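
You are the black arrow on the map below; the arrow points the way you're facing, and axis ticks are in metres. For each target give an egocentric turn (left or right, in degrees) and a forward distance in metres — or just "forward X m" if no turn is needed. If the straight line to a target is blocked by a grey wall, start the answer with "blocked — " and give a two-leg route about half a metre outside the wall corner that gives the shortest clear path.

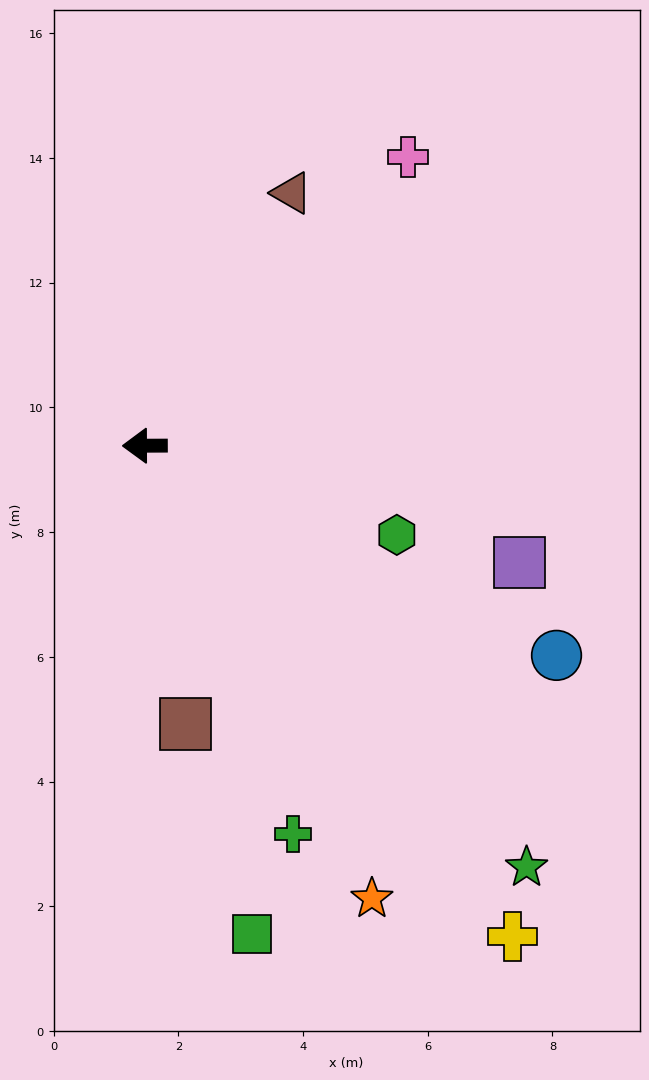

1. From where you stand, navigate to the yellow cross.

turn left 127°, forward 9.8 m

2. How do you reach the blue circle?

turn left 153°, forward 7.4 m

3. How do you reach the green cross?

turn left 111°, forward 6.7 m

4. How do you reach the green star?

turn left 132°, forward 9.1 m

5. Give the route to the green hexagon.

turn left 160°, forward 4.3 m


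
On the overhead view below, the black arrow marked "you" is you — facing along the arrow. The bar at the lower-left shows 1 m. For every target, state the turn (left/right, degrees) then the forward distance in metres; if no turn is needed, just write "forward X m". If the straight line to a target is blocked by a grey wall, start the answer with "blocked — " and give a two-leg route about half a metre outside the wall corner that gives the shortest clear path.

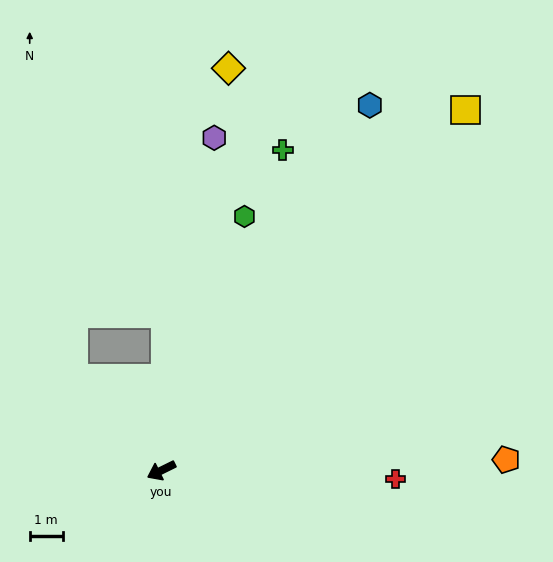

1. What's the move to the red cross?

turn left 152°, forward 7.1 m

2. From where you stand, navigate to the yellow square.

turn right 156°, forward 14.2 m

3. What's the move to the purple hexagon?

turn right 125°, forward 10.2 m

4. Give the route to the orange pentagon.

turn left 156°, forward 10.4 m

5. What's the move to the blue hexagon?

turn right 146°, forward 12.7 m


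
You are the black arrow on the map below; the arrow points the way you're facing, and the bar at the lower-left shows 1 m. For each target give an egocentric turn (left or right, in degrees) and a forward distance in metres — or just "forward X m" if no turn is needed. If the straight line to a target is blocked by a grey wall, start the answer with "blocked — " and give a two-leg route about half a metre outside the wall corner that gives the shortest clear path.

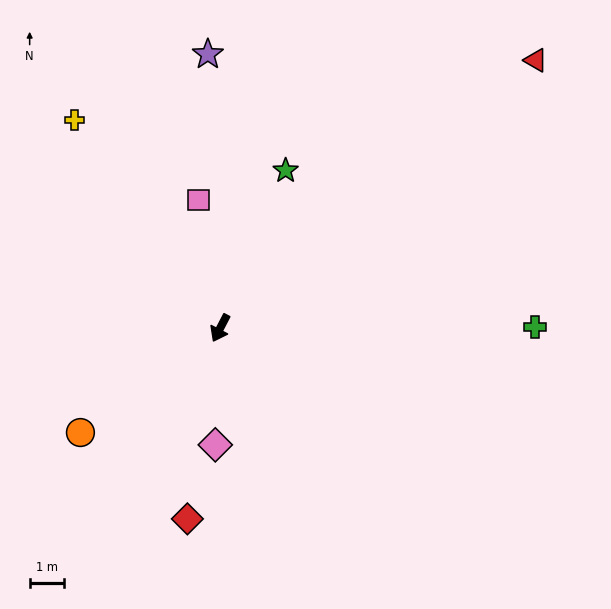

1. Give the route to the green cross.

turn left 118°, forward 9.2 m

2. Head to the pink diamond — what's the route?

turn left 25°, forward 3.4 m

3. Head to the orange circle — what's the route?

turn right 26°, forward 5.1 m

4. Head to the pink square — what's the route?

turn right 143°, forward 3.8 m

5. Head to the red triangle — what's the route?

turn left 158°, forward 12.1 m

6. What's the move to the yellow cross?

turn right 118°, forward 7.5 m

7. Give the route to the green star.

turn right 175°, forward 5.0 m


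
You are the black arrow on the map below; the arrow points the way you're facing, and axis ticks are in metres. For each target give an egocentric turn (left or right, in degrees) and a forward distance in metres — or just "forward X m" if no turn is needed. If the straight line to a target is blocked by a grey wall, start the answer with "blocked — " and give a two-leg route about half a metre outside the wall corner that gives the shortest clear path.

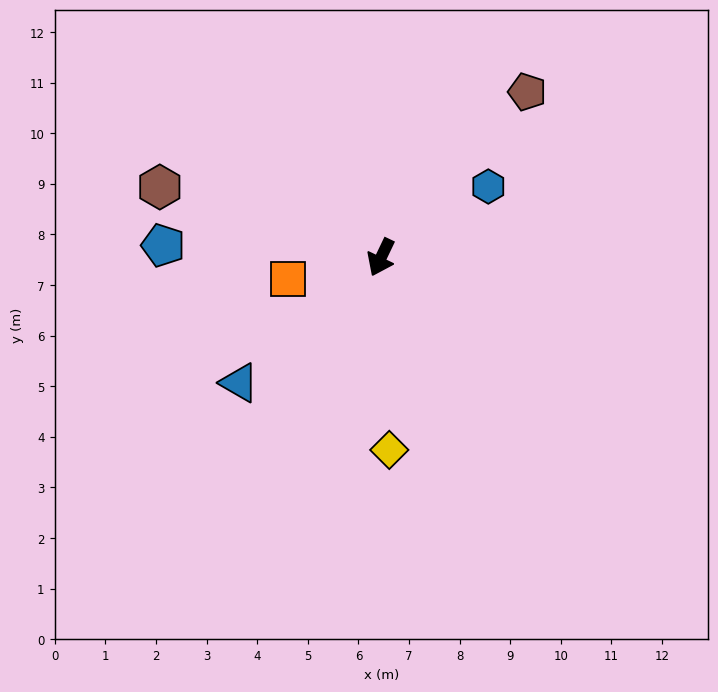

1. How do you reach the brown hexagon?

turn right 82°, forward 4.6 m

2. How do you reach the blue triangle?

turn right 23°, forward 3.7 m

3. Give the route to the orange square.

turn right 52°, forward 1.9 m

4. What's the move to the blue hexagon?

turn left 149°, forward 2.5 m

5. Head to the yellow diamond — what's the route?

turn left 28°, forward 3.8 m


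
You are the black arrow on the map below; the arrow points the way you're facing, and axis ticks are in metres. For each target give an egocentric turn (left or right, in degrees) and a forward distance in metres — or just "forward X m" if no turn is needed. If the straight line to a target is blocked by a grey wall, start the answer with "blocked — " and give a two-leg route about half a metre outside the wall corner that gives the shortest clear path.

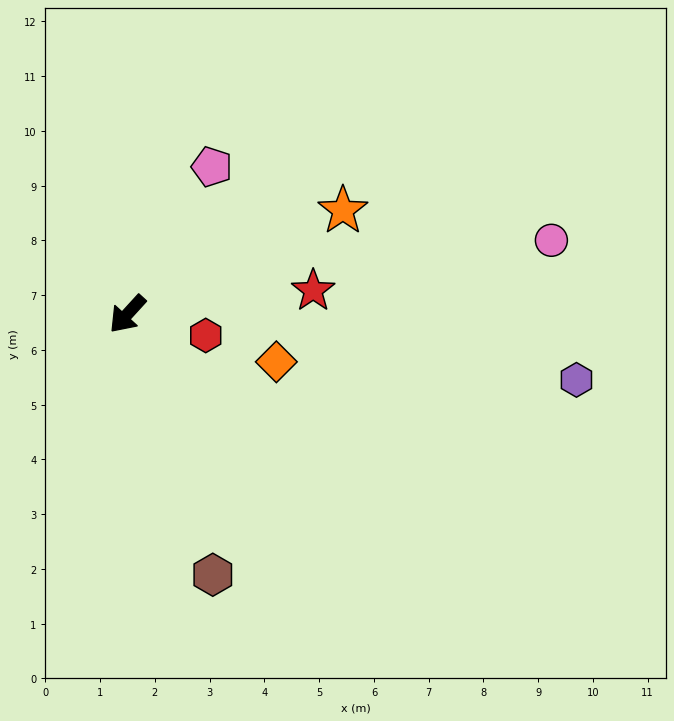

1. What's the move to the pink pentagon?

turn right 167°, forward 3.1 m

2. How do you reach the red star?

turn left 140°, forward 3.4 m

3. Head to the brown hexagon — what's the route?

turn left 61°, forward 5.0 m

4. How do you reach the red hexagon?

turn left 117°, forward 1.5 m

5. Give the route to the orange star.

turn left 158°, forward 4.4 m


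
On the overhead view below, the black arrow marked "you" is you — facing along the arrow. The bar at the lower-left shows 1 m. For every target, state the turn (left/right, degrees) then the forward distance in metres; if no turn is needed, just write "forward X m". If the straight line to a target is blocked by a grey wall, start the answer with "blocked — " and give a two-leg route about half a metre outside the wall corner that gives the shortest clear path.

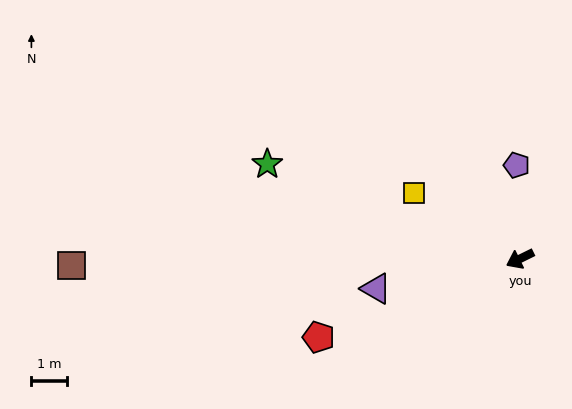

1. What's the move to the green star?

turn right 47°, forward 7.6 m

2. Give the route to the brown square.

turn right 25°, forward 12.7 m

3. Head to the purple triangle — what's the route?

turn right 14°, forward 4.2 m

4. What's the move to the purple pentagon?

turn right 114°, forward 2.7 m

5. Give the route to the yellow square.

turn right 58°, forward 3.5 m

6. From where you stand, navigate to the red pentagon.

turn right 5°, forward 6.1 m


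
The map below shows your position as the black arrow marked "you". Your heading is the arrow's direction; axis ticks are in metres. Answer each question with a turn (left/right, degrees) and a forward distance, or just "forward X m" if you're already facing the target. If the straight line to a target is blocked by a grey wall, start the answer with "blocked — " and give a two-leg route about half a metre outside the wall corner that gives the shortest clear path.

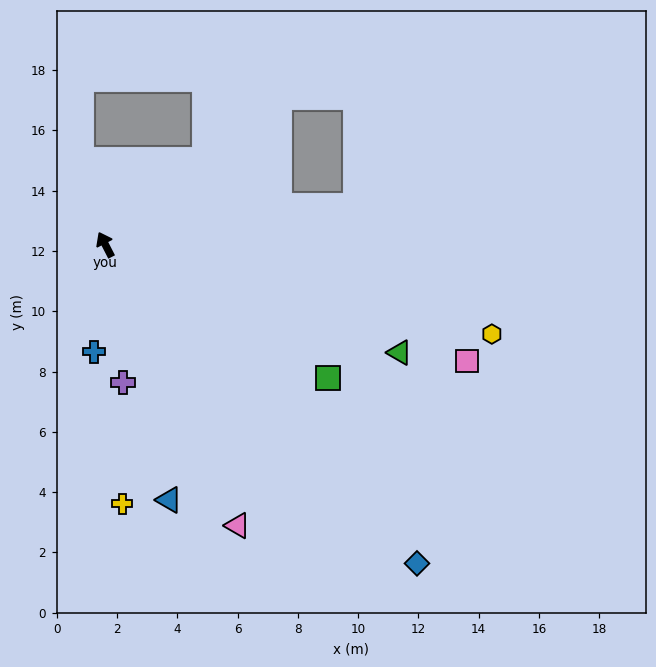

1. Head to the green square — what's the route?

turn right 148°, forward 8.6 m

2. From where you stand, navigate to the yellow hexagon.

turn right 130°, forward 13.2 m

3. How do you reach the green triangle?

turn right 137°, forward 10.4 m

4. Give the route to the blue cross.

turn left 147°, forward 3.6 m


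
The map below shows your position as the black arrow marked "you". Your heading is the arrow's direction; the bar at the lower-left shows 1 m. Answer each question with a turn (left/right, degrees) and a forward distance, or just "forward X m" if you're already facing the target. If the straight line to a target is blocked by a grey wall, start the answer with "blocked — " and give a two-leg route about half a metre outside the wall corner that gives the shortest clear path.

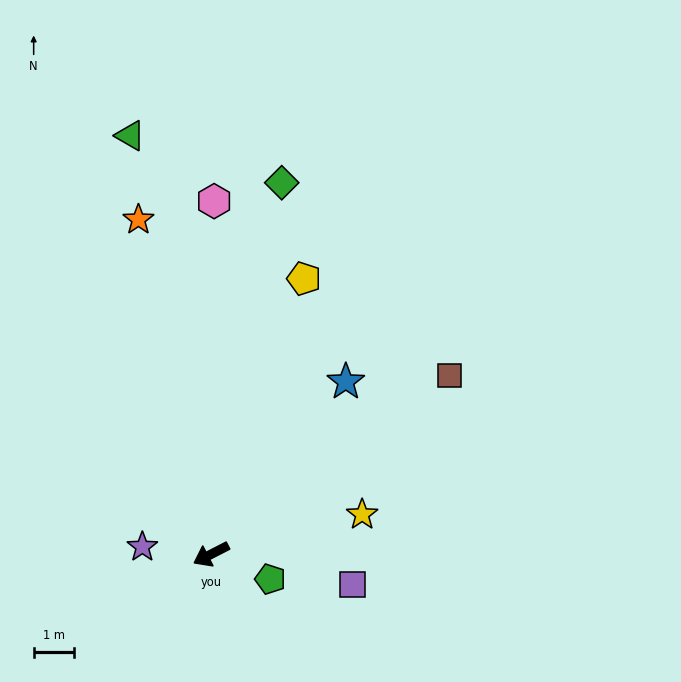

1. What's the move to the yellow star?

turn left 168°, forward 3.8 m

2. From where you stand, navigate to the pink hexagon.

turn right 118°, forward 8.7 m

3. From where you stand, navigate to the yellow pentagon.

turn right 136°, forward 7.1 m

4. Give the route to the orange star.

turn right 105°, forward 8.4 m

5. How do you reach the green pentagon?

turn left 130°, forward 1.6 m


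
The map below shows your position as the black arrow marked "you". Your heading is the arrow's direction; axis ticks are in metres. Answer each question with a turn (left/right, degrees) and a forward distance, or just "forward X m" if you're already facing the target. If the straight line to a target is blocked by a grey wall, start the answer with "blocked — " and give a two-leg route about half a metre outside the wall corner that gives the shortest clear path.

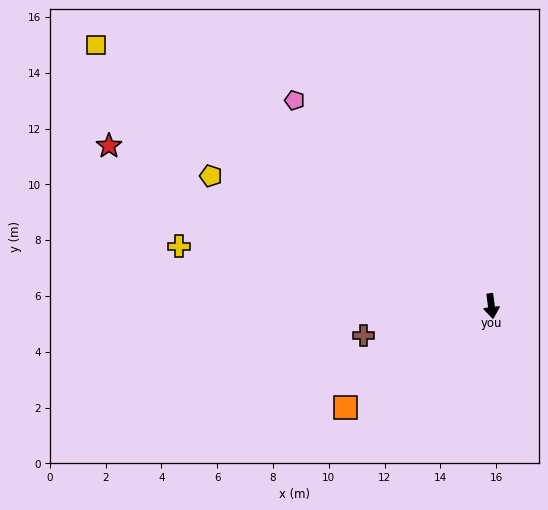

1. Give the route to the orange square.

turn right 63°, forward 6.4 m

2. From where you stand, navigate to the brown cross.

turn right 85°, forward 4.7 m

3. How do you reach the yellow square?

turn right 131°, forward 17.0 m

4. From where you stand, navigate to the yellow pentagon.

turn right 122°, forward 11.1 m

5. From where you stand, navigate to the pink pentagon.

turn right 144°, forward 10.2 m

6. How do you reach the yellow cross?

turn right 108°, forward 11.4 m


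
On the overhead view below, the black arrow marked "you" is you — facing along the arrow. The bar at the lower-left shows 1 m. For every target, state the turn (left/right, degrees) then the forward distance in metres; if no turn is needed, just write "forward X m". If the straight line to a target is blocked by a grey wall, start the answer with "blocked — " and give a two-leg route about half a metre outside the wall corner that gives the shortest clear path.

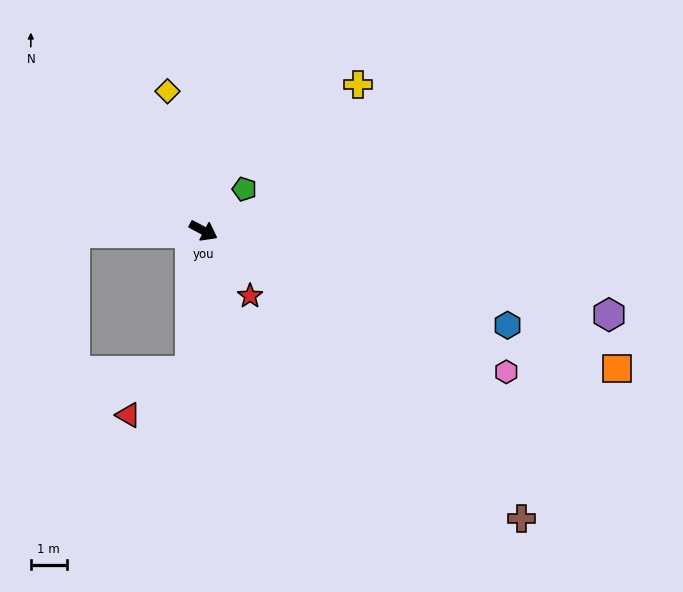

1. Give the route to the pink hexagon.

turn left 3°, forward 9.4 m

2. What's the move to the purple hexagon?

turn left 16°, forward 11.6 m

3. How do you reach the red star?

turn right 27°, forward 2.2 m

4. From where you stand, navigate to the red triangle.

blocked — turn right 67°, forward 4.0 m, then turn right 50°, forward 2.1 m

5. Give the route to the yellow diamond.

turn left 132°, forward 4.0 m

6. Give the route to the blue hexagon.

turn left 11°, forward 8.9 m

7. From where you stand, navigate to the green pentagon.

turn left 73°, forward 1.6 m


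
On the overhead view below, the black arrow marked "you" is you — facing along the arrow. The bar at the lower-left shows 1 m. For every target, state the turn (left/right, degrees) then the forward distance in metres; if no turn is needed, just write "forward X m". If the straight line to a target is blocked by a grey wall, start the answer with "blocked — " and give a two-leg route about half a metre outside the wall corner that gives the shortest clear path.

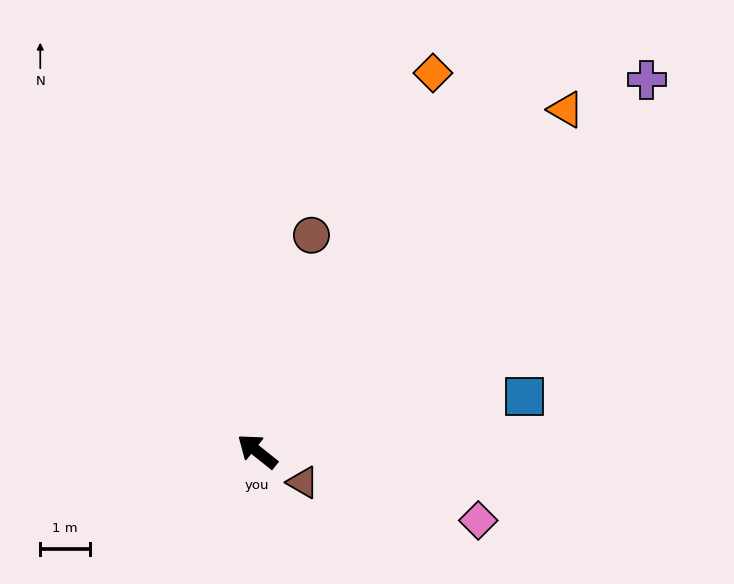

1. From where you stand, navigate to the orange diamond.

turn right 76°, forward 8.4 m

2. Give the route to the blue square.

turn right 130°, forward 5.5 m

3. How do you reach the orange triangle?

turn right 93°, forward 9.3 m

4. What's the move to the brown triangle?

turn right 176°, forward 1.1 m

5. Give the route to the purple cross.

turn right 98°, forward 10.9 m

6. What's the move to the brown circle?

turn right 65°, forward 4.5 m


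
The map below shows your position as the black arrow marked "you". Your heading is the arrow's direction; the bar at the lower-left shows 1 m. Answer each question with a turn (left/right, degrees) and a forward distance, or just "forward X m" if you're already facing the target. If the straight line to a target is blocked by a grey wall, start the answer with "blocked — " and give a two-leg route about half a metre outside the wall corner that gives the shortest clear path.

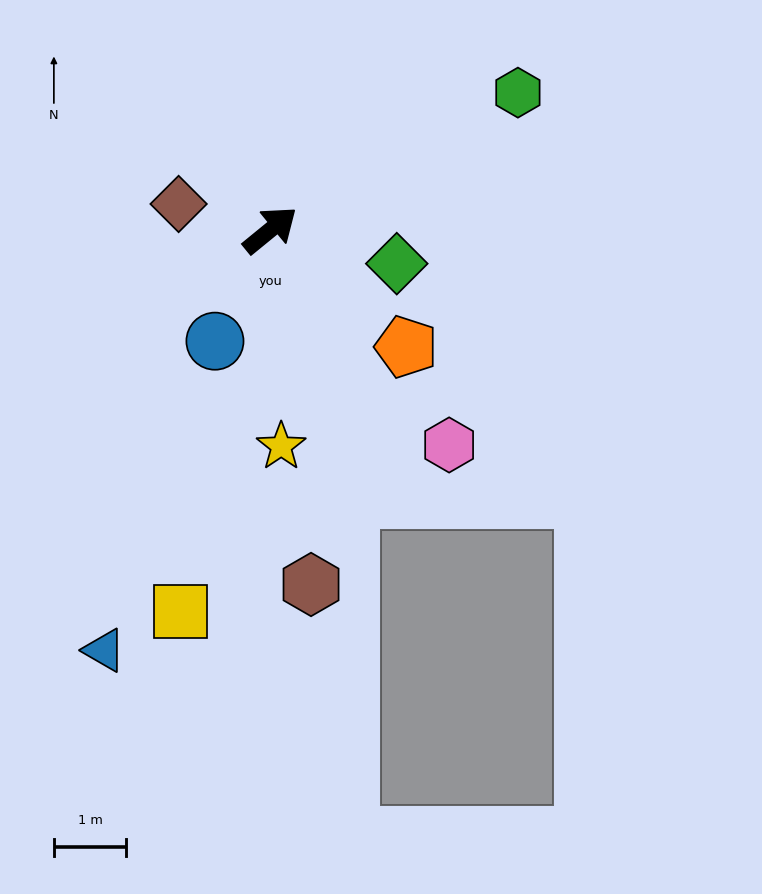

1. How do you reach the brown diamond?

turn left 125°, forward 1.3 m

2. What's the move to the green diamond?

turn right 54°, forward 1.8 m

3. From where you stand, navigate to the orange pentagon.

turn right 80°, forward 2.5 m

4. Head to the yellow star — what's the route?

turn right 126°, forward 3.0 m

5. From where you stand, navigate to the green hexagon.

turn right 10°, forward 3.9 m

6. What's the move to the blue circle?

turn right 156°, forward 1.7 m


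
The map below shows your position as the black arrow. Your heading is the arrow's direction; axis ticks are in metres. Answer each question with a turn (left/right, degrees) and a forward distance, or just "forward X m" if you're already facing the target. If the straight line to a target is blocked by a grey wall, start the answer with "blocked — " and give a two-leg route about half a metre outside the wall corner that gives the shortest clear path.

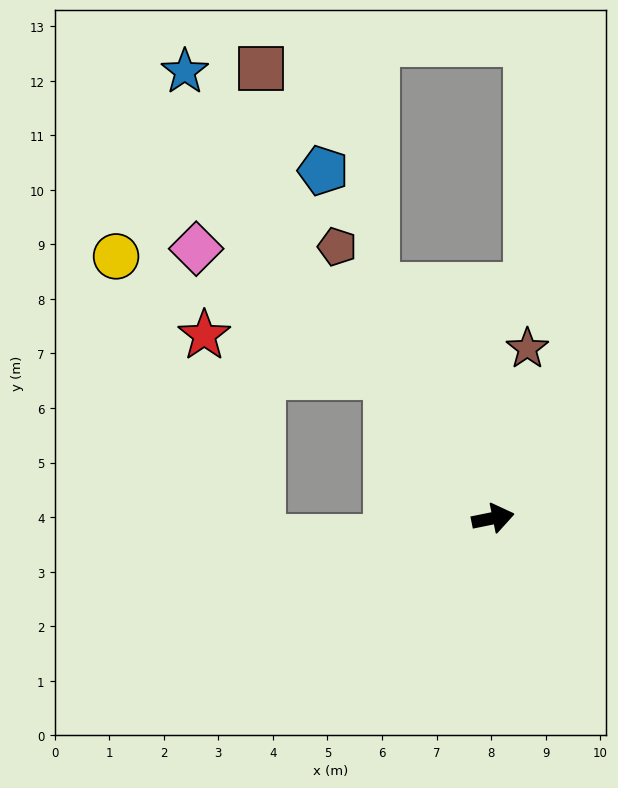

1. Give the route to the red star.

blocked — turn left 115°, forward 3.3 m, then turn left 41°, forward 3.4 m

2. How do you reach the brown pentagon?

turn left 108°, forward 5.7 m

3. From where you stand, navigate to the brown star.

turn left 67°, forward 3.2 m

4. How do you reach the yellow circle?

blocked — turn left 115°, forward 3.3 m, then turn left 30°, forward 5.4 m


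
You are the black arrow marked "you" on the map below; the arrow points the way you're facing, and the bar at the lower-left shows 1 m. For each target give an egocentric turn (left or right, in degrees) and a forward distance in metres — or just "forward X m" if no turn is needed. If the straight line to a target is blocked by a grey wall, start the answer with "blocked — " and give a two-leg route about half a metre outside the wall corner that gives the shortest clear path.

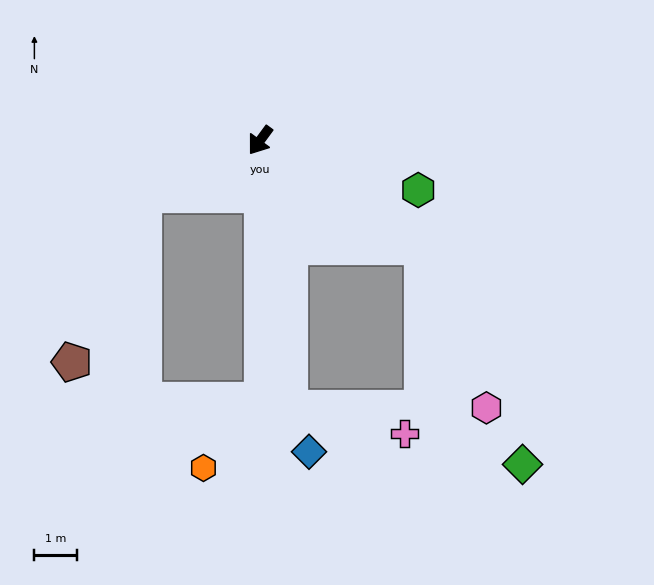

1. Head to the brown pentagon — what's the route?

blocked — turn right 29°, forward 3.0 m, then turn left 42°, forward 4.3 m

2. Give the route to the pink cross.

blocked — turn left 43°, forward 6.3 m, then turn left 71°, forward 2.8 m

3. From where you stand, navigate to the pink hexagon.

blocked — turn left 93°, forward 4.6 m, then turn right 35°, forward 4.1 m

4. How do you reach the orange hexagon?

blocked — turn left 37°, forward 6.1 m, then turn right 42°, forward 2.1 m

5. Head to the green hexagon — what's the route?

turn left 109°, forward 3.9 m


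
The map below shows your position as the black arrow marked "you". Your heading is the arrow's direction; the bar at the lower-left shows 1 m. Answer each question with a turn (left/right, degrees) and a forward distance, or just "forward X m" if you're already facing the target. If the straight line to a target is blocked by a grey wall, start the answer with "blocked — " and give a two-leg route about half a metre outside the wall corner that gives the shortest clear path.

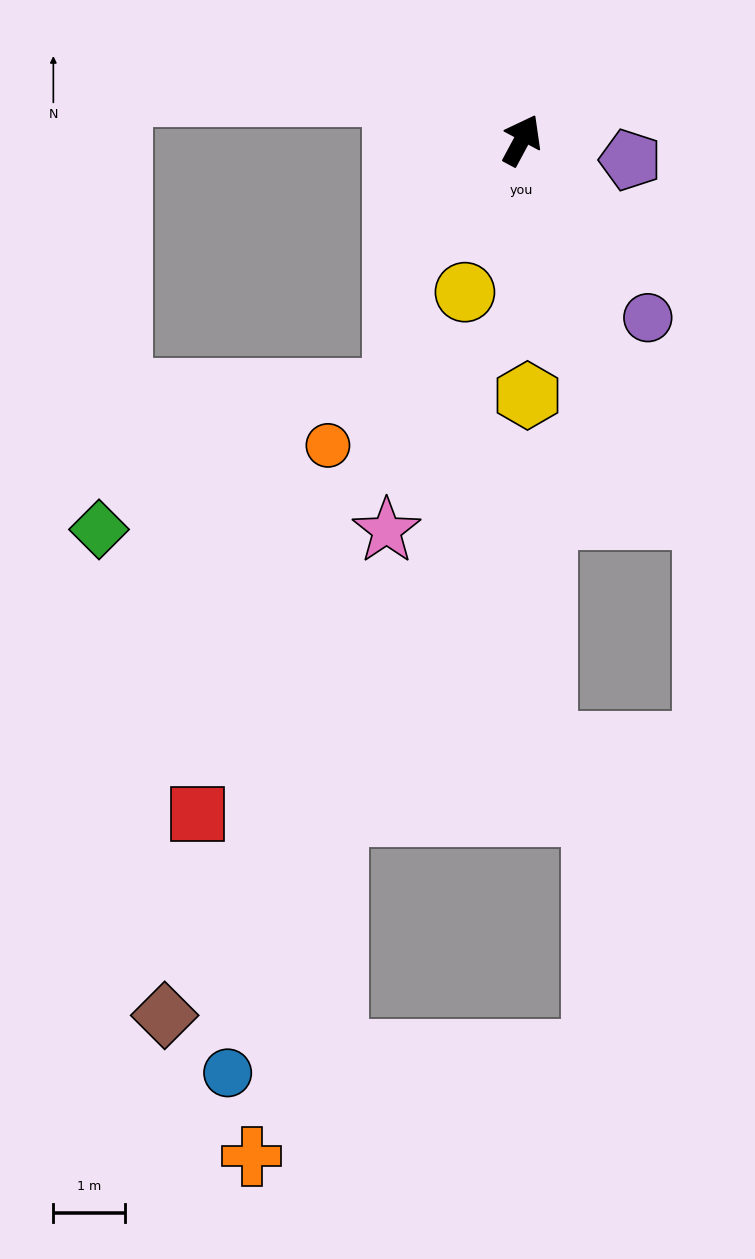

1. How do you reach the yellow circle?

turn right 172°, forward 2.3 m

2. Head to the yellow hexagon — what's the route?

turn right 150°, forward 3.5 m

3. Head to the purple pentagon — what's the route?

turn right 72°, forward 1.5 m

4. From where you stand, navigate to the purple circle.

turn right 116°, forward 3.0 m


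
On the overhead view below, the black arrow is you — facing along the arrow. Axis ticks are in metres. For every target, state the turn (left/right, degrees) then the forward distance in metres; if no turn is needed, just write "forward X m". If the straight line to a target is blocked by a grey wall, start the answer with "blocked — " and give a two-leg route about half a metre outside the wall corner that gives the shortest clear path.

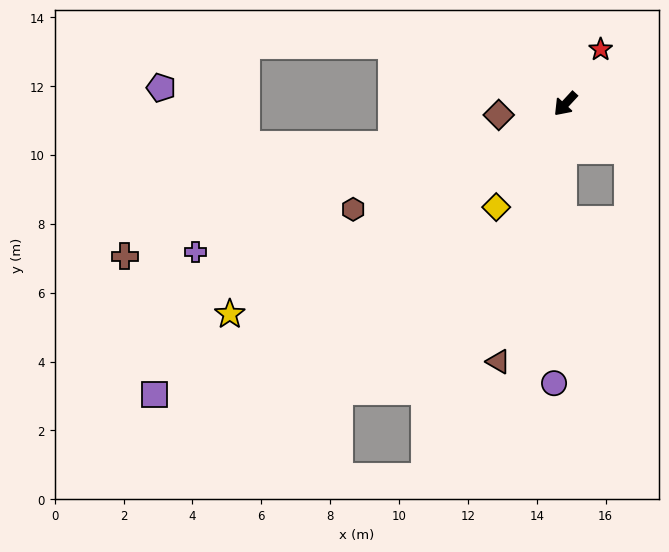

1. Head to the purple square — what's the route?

turn right 12°, forward 14.6 m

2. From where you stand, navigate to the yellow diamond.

turn left 9°, forward 3.6 m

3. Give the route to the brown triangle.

turn left 28°, forward 7.7 m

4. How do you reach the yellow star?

turn right 15°, forward 11.5 m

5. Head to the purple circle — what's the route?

turn left 40°, forward 8.1 m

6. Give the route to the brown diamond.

turn right 38°, forward 2.0 m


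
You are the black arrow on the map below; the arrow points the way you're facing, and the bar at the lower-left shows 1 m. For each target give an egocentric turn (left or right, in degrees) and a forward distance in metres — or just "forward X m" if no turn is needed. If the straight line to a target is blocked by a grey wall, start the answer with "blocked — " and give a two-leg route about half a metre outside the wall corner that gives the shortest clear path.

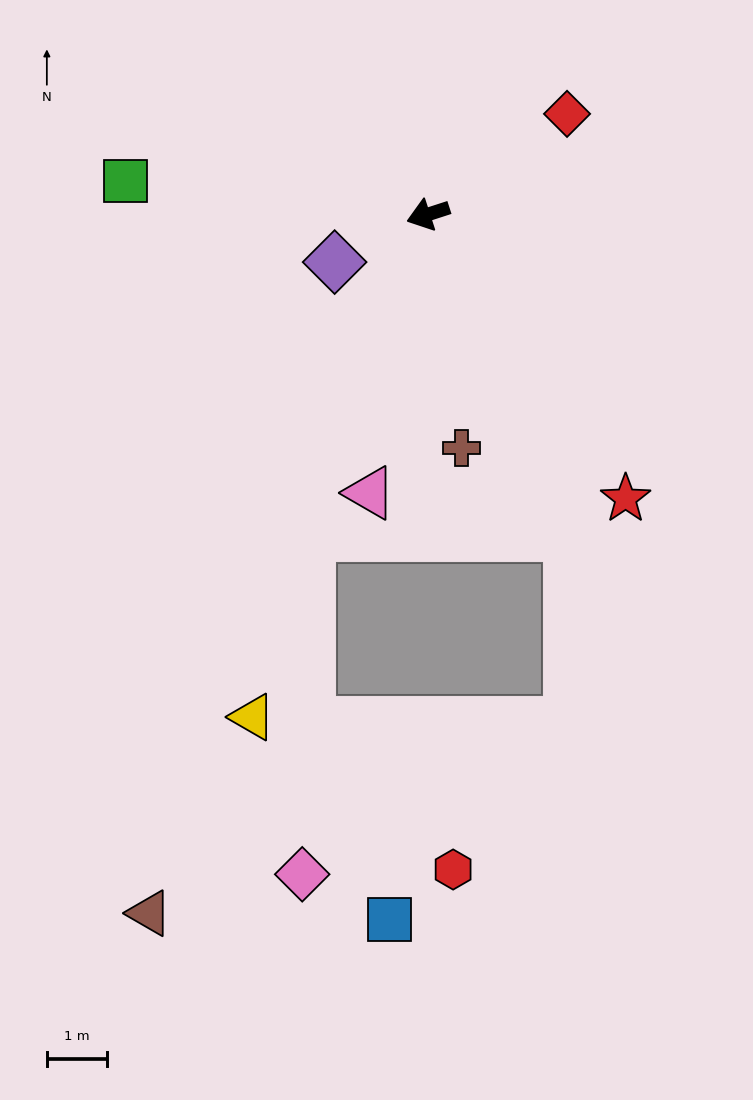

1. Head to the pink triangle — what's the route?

turn left 60°, forward 4.7 m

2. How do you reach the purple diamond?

turn left 9°, forward 1.7 m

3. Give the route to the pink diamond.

blocked — turn left 52°, forward 5.7 m, then turn left 19°, forward 5.6 m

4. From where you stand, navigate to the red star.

turn left 107°, forward 5.7 m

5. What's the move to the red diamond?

turn right 162°, forward 2.8 m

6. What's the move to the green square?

turn right 24°, forward 5.0 m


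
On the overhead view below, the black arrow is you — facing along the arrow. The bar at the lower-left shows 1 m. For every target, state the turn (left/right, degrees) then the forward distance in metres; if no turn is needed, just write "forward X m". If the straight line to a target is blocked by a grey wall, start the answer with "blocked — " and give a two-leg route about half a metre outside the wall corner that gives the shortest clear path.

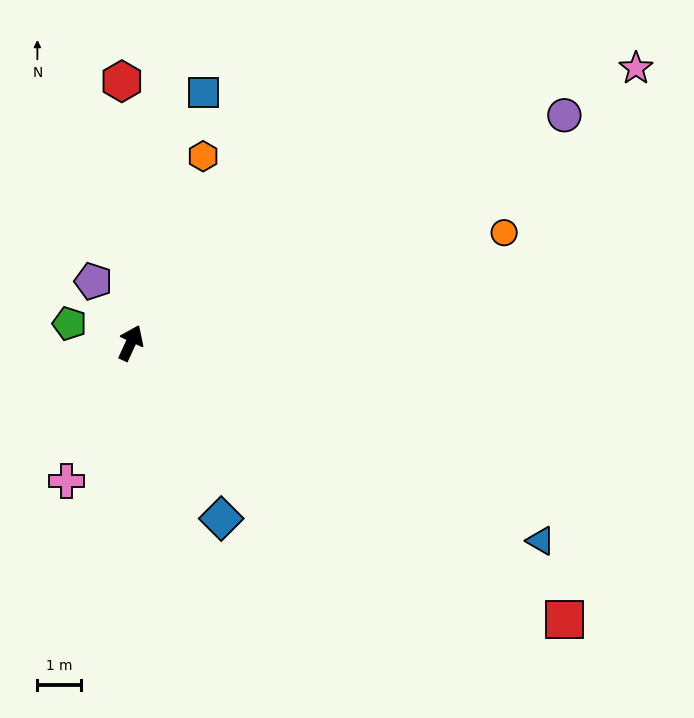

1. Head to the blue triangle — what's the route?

turn right 91°, forward 10.3 m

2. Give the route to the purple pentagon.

turn left 56°, forward 1.6 m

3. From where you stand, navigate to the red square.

turn right 98°, forward 11.7 m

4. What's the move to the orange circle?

turn right 49°, forward 8.8 m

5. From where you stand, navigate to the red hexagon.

turn left 27°, forward 5.9 m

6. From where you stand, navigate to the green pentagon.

turn left 97°, forward 1.5 m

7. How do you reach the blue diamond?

turn right 128°, forward 4.5 m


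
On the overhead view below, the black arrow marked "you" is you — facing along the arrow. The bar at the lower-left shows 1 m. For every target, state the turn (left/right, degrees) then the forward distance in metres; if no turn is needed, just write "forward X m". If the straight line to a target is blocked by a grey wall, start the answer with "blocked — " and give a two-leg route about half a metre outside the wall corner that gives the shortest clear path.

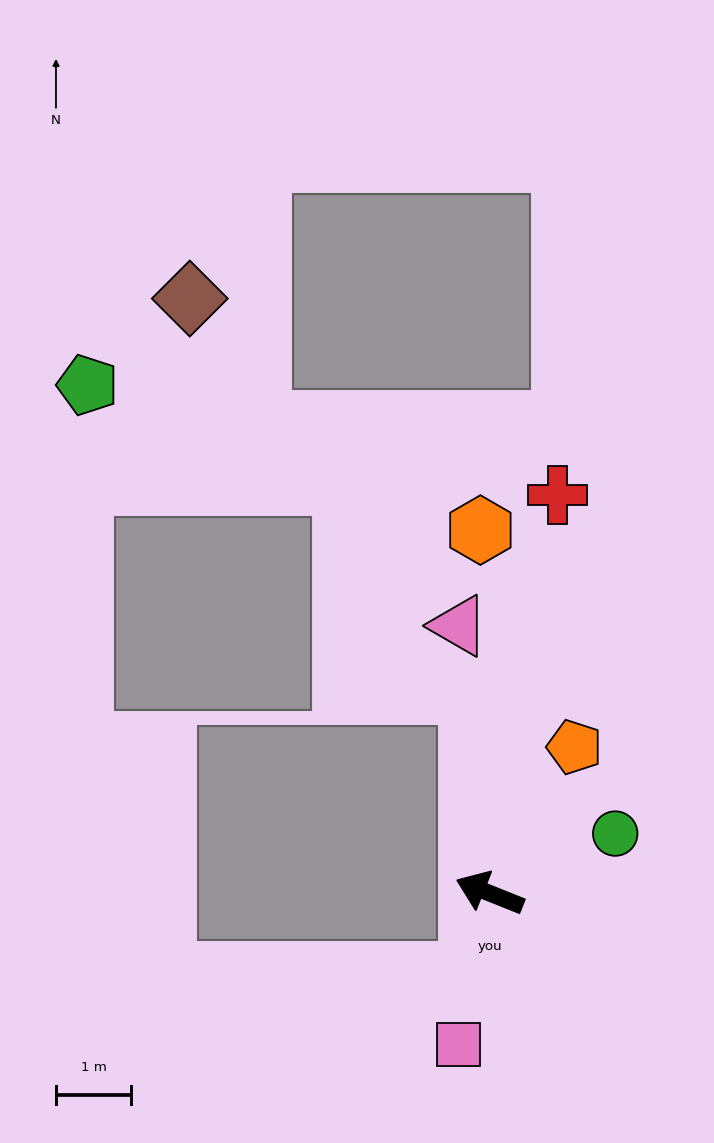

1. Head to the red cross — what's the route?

turn right 78°, forward 5.4 m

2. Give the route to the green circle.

turn right 133°, forward 1.8 m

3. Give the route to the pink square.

turn left 100°, forward 2.0 m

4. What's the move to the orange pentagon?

turn right 98°, forward 2.2 m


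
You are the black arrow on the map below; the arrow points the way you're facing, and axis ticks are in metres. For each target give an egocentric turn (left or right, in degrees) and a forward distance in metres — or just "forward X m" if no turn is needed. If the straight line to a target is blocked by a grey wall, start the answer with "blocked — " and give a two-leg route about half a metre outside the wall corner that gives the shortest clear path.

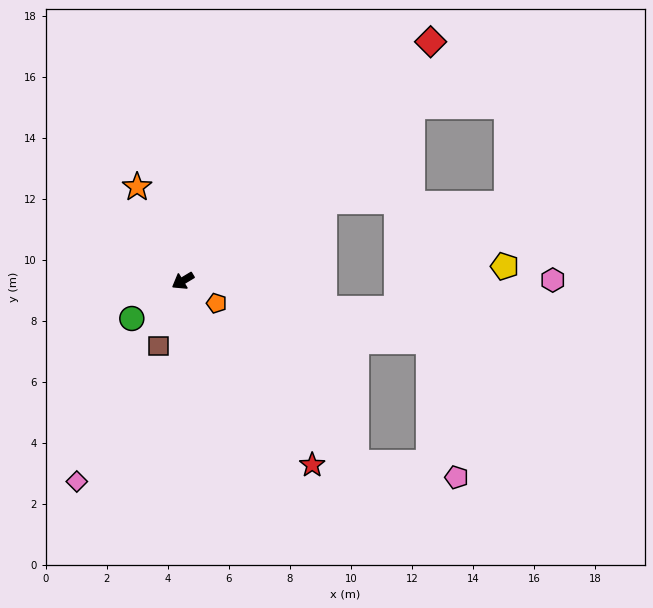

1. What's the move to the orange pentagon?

turn left 115°, forward 1.3 m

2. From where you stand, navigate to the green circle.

turn left 5°, forward 2.1 m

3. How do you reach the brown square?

turn left 39°, forward 2.3 m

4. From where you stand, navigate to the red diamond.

turn right 167°, forward 11.3 m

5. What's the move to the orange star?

turn right 95°, forward 3.4 m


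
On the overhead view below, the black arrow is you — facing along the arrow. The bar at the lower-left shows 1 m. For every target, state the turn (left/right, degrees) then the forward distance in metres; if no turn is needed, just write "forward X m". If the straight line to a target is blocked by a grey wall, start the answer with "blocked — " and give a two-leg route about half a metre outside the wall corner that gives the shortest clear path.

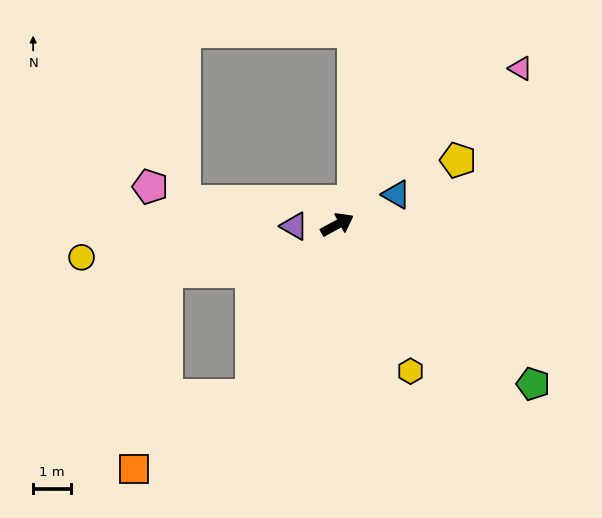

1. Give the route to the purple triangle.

turn left 154°, forward 1.1 m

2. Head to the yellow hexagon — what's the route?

turn right 92°, forward 4.4 m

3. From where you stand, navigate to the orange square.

blocked — turn right 145°, forward 5.1 m, then turn right 31°, forward 3.7 m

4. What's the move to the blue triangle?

forward 1.8 m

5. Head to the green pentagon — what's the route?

turn right 68°, forward 6.7 m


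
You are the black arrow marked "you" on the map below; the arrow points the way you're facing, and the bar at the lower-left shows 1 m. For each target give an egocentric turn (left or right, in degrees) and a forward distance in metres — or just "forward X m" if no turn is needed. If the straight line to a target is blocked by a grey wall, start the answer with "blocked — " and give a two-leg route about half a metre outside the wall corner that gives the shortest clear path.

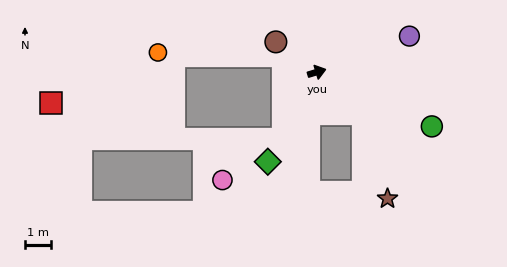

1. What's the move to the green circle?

turn right 42°, forward 4.8 m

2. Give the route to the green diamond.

turn right 135°, forward 3.9 m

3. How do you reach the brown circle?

turn left 127°, forward 1.9 m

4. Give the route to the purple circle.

turn left 4°, forward 3.8 m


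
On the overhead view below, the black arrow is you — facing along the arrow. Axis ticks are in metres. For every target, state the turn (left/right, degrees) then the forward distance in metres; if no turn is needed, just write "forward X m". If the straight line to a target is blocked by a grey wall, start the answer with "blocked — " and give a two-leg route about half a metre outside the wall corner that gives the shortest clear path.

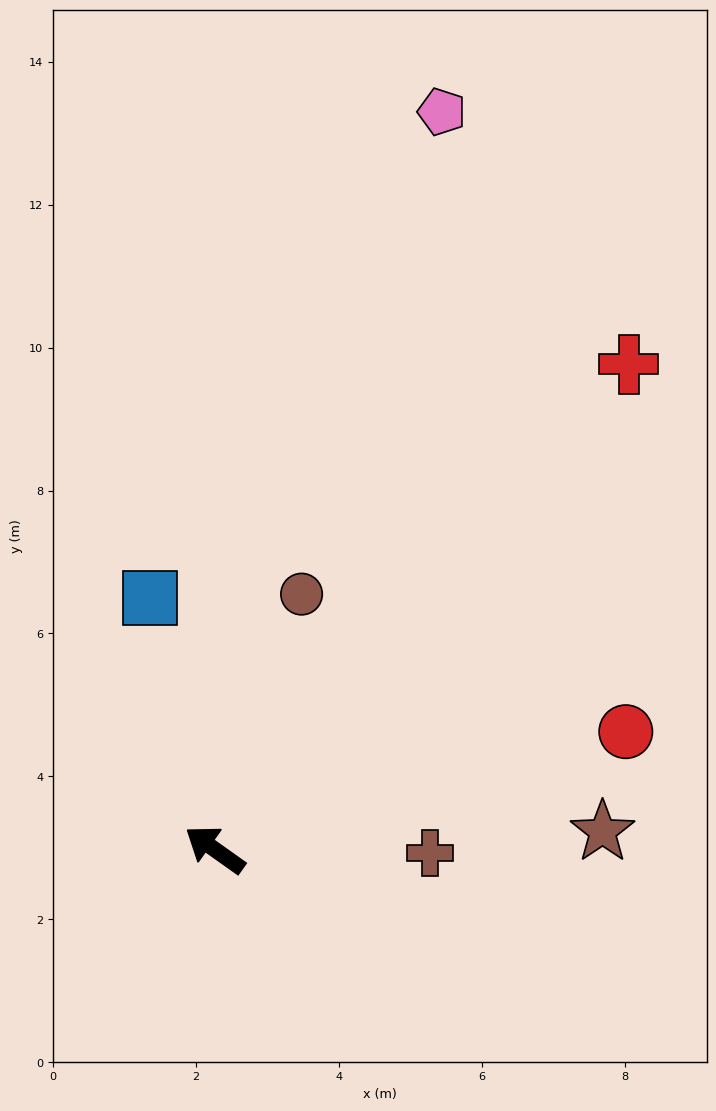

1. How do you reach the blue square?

turn right 40°, forward 3.6 m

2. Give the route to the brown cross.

turn right 145°, forward 3.0 m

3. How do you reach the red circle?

turn right 129°, forward 6.0 m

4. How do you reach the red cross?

turn right 95°, forward 8.9 m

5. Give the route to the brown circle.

turn right 73°, forward 3.8 m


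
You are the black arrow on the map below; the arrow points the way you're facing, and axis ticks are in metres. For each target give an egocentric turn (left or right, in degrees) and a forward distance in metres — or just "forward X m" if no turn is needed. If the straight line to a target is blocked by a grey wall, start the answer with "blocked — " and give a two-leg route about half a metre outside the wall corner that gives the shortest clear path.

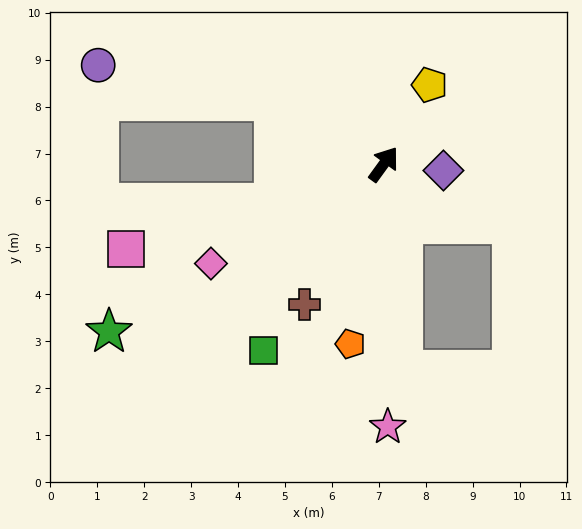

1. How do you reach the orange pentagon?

turn right 155°, forward 3.9 m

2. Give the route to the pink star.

turn right 143°, forward 5.6 m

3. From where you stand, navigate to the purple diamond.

turn right 60°, forward 1.3 m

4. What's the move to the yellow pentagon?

turn left 6°, forward 2.0 m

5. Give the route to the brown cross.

turn right 174°, forward 3.4 m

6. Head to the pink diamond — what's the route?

turn left 156°, forward 4.2 m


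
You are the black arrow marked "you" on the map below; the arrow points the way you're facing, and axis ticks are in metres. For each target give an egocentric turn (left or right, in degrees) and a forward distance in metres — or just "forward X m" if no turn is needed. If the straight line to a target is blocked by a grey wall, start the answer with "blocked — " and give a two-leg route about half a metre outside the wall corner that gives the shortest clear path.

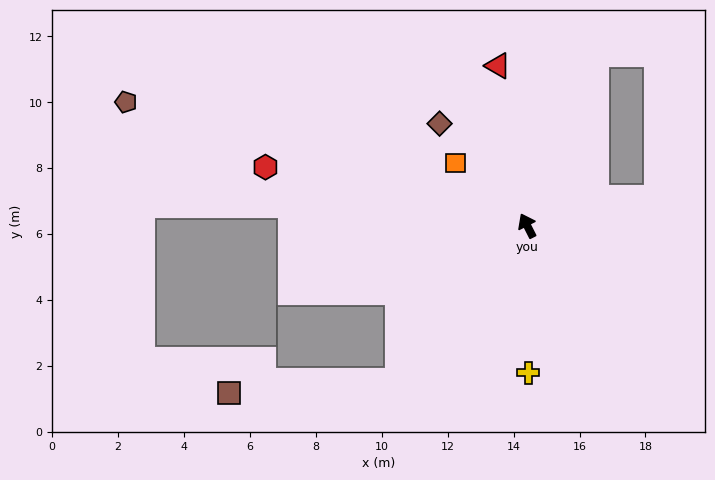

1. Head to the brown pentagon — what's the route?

turn left 46°, forward 12.7 m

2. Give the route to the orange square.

turn left 22°, forward 2.9 m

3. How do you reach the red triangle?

turn right 17°, forward 4.9 m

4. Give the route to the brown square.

blocked — turn left 114°, forward 6.1 m, then turn right 47°, forward 5.2 m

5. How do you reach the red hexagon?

turn left 51°, forward 8.1 m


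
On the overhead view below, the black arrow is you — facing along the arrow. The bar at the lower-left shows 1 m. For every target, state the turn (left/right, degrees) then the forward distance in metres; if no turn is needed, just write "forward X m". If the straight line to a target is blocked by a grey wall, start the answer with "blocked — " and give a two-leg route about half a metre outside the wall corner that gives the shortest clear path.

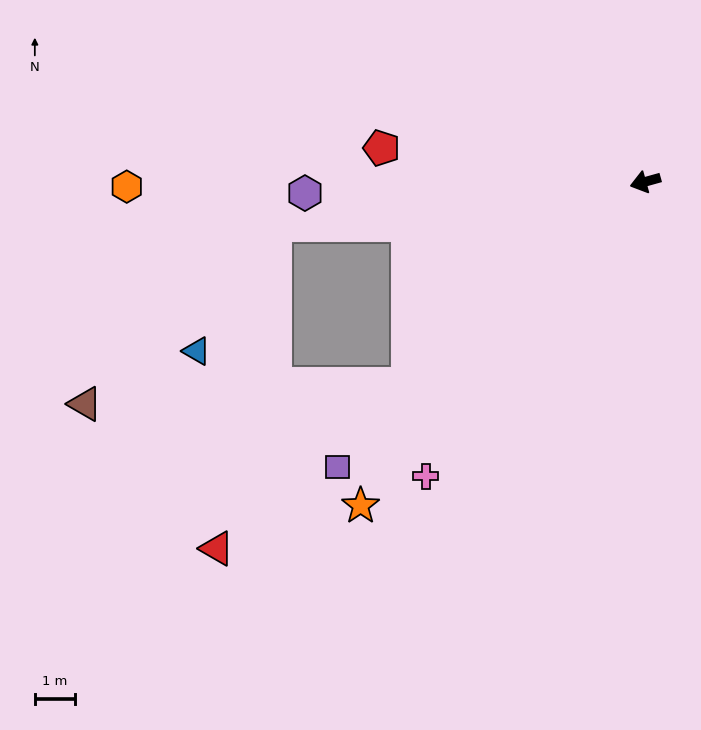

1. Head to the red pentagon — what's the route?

turn right 23°, forward 6.6 m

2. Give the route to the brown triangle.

blocked — turn right 9°, forward 9.2 m, then turn left 37°, forward 6.4 m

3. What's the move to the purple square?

turn left 27°, forward 10.3 m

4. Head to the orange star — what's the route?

turn left 33°, forward 10.6 m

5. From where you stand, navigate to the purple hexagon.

turn right 14°, forward 8.4 m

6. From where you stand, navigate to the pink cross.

turn left 38°, forward 9.1 m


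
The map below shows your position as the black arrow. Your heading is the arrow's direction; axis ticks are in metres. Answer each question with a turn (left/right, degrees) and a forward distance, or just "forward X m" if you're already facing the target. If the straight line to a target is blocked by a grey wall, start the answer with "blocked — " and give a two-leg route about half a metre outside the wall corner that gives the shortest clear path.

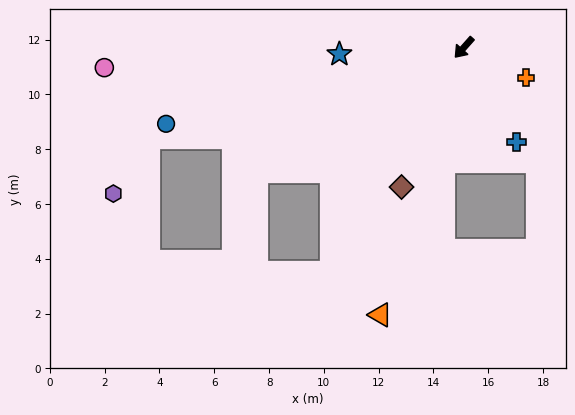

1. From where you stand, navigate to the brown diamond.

turn left 18°, forward 5.6 m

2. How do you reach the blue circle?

turn right 34°, forward 11.2 m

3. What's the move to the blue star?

turn right 45°, forward 4.5 m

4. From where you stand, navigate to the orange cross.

turn left 106°, forward 2.5 m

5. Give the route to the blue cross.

turn left 71°, forward 3.9 m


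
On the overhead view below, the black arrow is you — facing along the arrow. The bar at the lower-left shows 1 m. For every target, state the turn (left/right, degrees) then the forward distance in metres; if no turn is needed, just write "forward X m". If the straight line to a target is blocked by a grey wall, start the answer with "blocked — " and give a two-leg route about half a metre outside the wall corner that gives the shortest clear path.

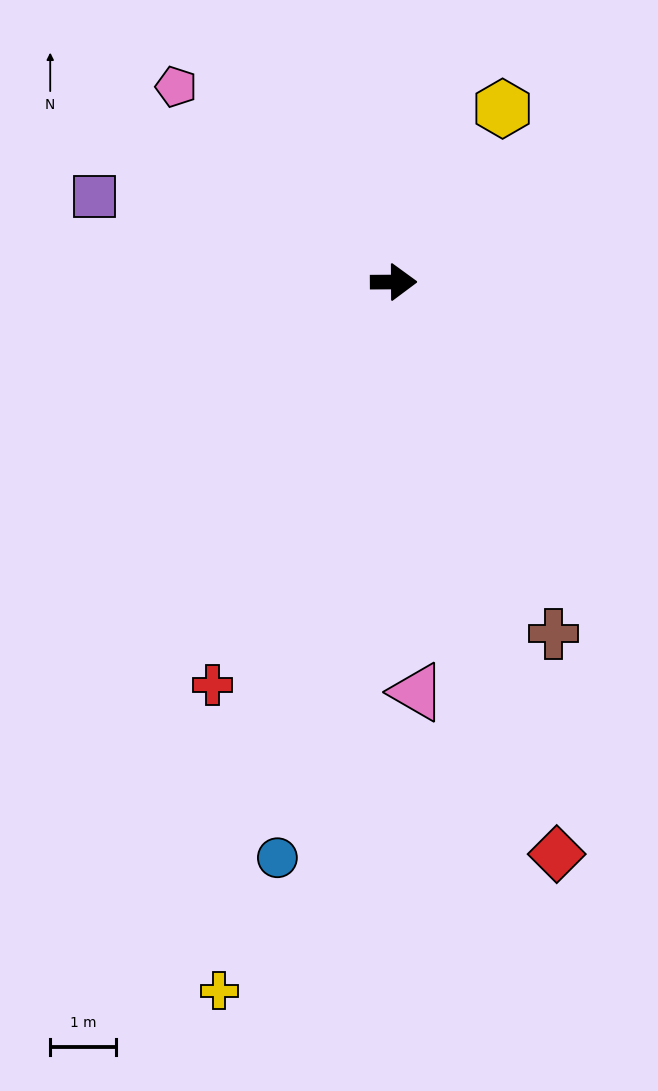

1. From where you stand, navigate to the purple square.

turn left 164°, forward 4.8 m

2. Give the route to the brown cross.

turn right 66°, forward 5.9 m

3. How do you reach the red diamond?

turn right 74°, forward 9.1 m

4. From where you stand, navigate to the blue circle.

turn right 102°, forward 9.0 m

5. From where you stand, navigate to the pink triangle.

turn right 87°, forward 6.3 m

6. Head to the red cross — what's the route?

turn right 115°, forward 6.8 m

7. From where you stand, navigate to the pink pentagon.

turn left 138°, forward 4.5 m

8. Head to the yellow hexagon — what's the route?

turn left 58°, forward 3.1 m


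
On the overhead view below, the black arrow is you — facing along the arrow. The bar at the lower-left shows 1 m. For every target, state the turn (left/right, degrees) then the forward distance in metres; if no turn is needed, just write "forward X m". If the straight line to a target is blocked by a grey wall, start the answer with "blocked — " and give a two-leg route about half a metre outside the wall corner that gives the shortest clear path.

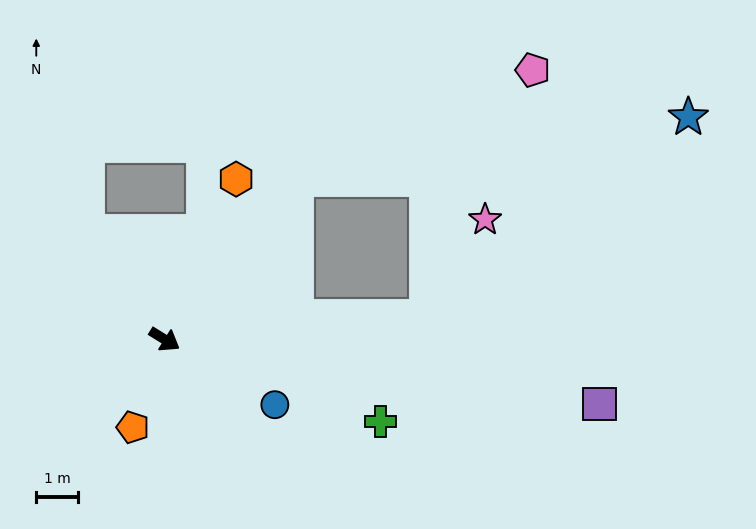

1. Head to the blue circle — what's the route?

forward 3.1 m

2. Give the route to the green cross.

turn left 11°, forward 5.5 m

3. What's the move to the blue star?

blocked — turn left 37°, forward 6.3 m, then turn left 32°, forward 7.9 m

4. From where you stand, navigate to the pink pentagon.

blocked — turn left 82°, forward 4.9 m, then turn right 25°, forward 6.2 m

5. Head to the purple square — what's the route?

turn left 23°, forward 10.5 m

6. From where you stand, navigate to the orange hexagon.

turn left 98°, forward 4.2 m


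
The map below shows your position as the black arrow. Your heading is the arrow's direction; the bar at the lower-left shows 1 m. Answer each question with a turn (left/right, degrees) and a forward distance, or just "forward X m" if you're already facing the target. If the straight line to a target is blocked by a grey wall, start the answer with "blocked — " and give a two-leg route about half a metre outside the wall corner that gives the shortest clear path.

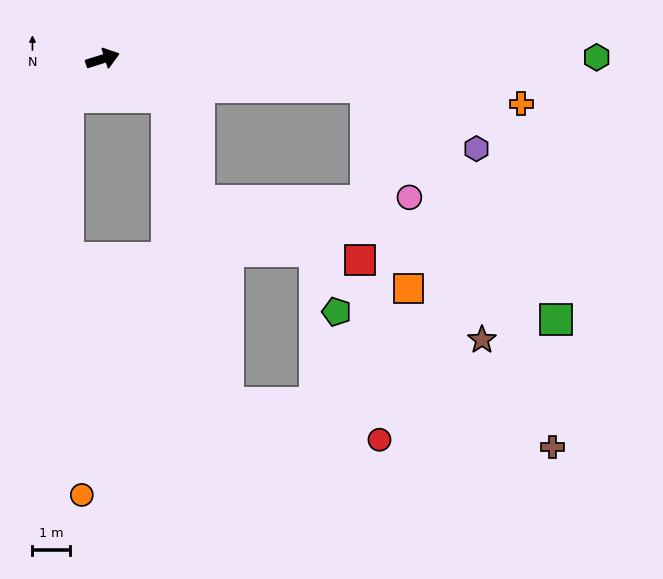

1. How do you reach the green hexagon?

turn right 17°, forward 13.3 m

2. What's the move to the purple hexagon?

blocked — turn right 24°, forward 7.1 m, then turn right 23°, forward 3.4 m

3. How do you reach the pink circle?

blocked — turn right 24°, forward 7.1 m, then turn right 62°, forward 3.2 m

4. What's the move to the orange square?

blocked — turn right 24°, forward 7.1 m, then turn right 72°, forward 5.5 m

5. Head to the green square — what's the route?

blocked — turn right 24°, forward 7.1 m, then turn right 44°, forward 8.1 m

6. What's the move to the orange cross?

turn right 24°, forward 11.3 m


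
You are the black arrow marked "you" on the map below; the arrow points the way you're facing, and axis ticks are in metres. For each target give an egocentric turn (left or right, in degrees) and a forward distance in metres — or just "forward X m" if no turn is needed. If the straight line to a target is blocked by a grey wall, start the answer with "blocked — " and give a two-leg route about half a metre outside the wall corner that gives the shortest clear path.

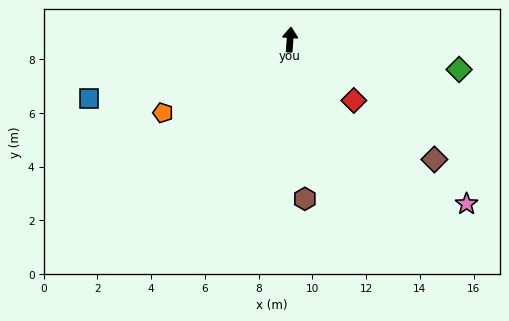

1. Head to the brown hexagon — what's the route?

turn right 170°, forward 6.0 m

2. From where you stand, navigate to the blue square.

turn left 111°, forward 7.8 m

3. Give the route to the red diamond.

turn right 129°, forward 3.3 m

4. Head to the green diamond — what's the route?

turn right 96°, forward 6.4 m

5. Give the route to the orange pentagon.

turn left 124°, forward 5.5 m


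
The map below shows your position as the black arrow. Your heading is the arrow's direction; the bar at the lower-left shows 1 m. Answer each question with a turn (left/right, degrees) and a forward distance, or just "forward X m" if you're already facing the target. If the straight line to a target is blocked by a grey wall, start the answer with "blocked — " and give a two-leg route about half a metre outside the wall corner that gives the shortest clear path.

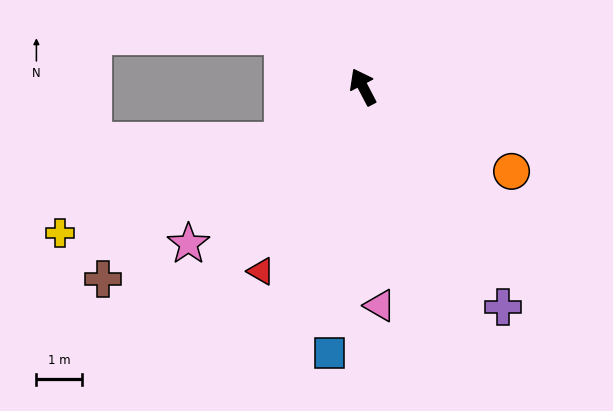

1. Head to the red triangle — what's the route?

turn left 123°, forward 4.7 m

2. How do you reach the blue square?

turn left 145°, forward 5.9 m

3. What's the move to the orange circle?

turn right 147°, forward 3.8 m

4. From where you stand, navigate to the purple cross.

turn right 175°, forward 5.8 m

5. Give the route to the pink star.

turn left 104°, forward 5.2 m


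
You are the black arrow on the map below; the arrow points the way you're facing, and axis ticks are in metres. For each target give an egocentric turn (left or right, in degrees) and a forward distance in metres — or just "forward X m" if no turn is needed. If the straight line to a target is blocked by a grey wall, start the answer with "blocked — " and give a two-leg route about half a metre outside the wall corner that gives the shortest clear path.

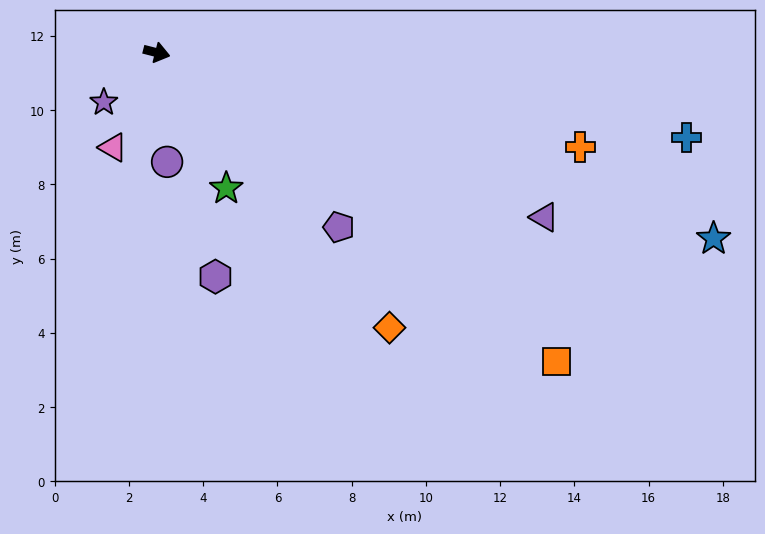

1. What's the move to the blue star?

turn right 4°, forward 15.8 m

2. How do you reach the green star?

turn right 49°, forward 4.1 m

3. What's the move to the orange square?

turn right 23°, forward 13.6 m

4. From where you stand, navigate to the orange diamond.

turn right 35°, forward 9.7 m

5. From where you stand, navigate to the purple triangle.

turn right 9°, forward 11.3 m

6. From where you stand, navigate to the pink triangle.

turn right 100°, forward 2.8 m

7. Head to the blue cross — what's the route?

turn left 5°, forward 14.5 m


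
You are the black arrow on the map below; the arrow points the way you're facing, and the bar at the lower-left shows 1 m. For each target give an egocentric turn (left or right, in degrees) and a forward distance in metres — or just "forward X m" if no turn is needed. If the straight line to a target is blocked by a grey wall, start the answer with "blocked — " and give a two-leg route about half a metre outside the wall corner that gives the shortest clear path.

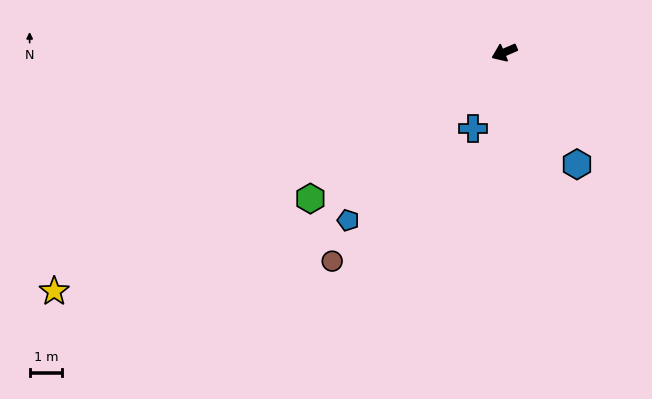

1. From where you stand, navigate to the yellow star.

turn left 5°, forward 15.7 m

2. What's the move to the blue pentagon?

turn left 24°, forward 7.1 m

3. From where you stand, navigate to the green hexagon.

turn left 14°, forward 7.5 m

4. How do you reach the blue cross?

turn left 44°, forward 2.5 m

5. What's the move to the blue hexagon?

turn left 100°, forward 4.1 m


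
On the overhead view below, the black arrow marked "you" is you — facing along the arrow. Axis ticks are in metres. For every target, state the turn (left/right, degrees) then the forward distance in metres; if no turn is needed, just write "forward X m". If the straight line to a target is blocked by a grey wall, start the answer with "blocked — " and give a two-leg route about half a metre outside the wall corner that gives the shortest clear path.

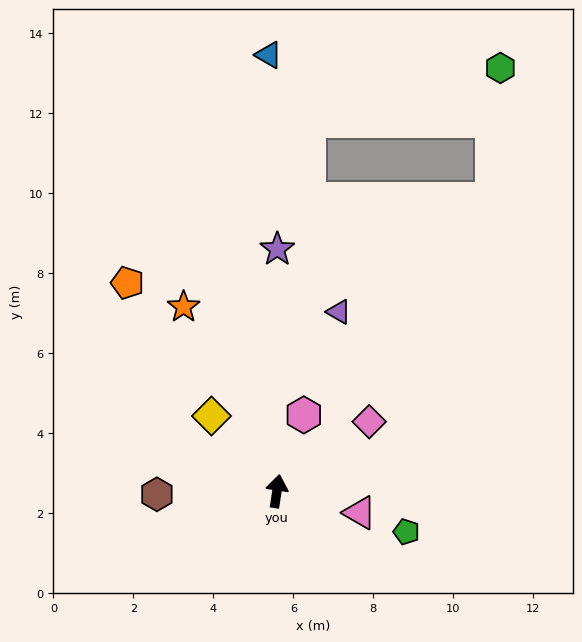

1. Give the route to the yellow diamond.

turn left 50°, forward 2.5 m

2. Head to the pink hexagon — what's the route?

turn right 11°, forward 2.0 m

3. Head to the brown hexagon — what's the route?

turn left 100°, forward 3.0 m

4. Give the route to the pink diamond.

turn right 44°, forward 2.9 m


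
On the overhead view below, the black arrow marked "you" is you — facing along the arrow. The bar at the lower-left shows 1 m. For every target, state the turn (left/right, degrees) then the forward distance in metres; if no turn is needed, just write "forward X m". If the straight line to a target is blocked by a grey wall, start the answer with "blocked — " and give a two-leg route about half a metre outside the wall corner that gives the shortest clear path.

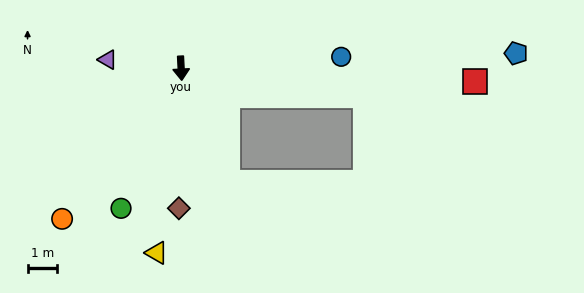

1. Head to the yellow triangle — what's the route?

turn right 10°, forward 6.2 m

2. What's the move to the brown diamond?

turn right 4°, forward 4.7 m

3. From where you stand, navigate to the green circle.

turn right 26°, forward 5.1 m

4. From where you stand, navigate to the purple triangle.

turn right 100°, forward 2.5 m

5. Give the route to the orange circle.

turn right 41°, forward 6.4 m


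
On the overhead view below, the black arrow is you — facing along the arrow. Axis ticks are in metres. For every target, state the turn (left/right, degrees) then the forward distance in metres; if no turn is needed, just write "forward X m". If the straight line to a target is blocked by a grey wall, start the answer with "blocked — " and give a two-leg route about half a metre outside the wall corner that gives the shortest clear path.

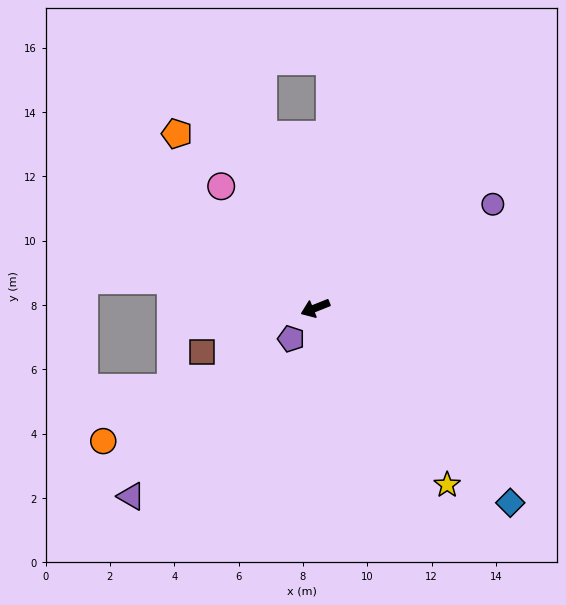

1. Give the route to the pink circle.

turn right 74°, forward 4.8 m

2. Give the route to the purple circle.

turn right 172°, forward 6.4 m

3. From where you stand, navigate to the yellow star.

turn left 105°, forward 6.9 m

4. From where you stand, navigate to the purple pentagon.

turn left 30°, forward 1.2 m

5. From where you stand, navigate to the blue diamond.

turn left 113°, forward 8.6 m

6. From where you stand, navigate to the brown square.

forward 3.8 m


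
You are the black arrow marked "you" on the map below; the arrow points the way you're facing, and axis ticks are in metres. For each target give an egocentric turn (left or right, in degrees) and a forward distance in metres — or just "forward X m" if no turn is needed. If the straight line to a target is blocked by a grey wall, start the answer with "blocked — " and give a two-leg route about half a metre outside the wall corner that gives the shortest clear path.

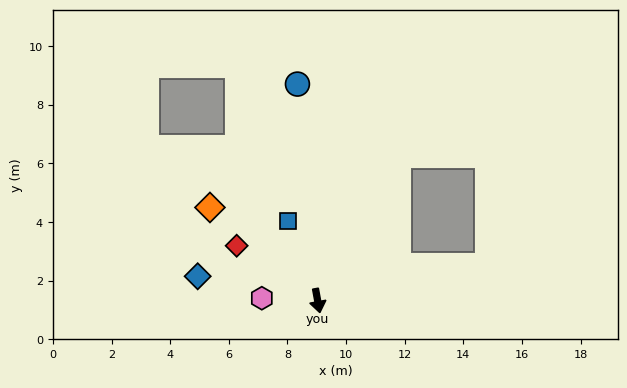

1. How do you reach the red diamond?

turn right 135°, forward 3.3 m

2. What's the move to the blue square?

turn right 170°, forward 2.9 m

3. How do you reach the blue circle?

turn left 175°, forward 7.4 m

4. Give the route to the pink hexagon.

turn right 103°, forward 1.9 m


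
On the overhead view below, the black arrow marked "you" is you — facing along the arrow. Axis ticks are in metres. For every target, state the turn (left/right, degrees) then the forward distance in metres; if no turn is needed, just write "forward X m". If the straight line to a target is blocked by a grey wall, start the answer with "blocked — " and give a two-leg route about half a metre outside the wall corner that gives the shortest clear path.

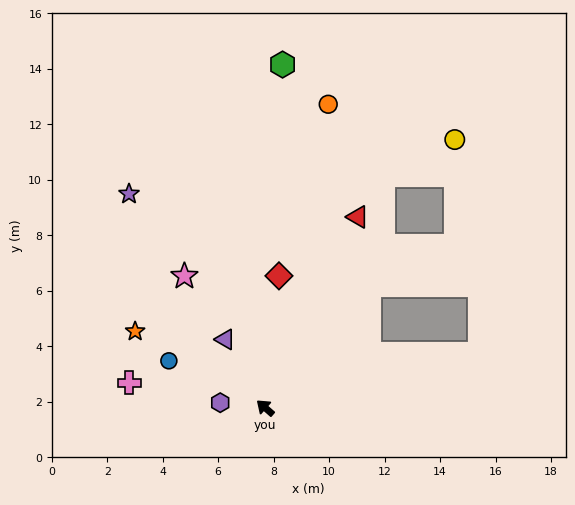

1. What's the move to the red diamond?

turn right 55°, forward 4.8 m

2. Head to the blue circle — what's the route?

turn left 15°, forward 3.9 m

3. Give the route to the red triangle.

turn right 75°, forward 7.6 m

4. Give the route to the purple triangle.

turn right 19°, forward 2.9 m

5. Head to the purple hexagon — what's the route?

turn left 35°, forward 1.6 m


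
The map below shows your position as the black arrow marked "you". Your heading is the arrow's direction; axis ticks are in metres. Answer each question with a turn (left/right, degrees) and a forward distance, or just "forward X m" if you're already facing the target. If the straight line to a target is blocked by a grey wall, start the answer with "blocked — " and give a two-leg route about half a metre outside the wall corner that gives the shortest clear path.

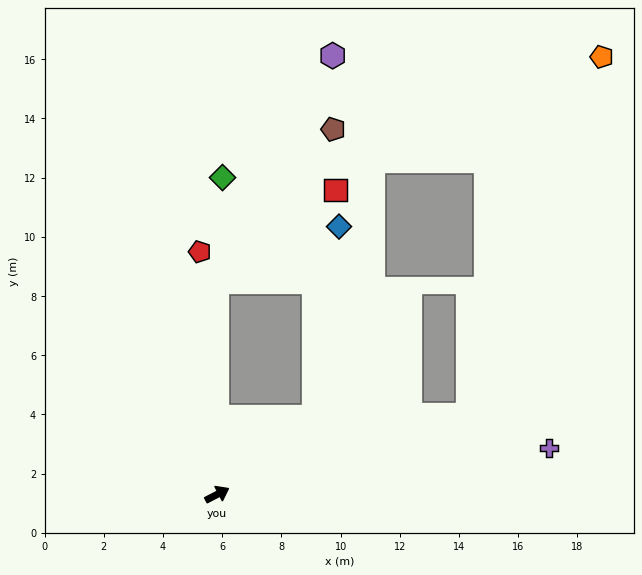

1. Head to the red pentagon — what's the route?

turn left 67°, forward 8.2 m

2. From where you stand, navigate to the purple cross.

turn right 19°, forward 11.3 m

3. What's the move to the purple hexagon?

blocked — turn left 63°, forward 7.2 m, then turn right 28°, forward 8.6 m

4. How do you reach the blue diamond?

blocked — turn left 11°, forward 4.2 m, then turn left 44°, forward 6.5 m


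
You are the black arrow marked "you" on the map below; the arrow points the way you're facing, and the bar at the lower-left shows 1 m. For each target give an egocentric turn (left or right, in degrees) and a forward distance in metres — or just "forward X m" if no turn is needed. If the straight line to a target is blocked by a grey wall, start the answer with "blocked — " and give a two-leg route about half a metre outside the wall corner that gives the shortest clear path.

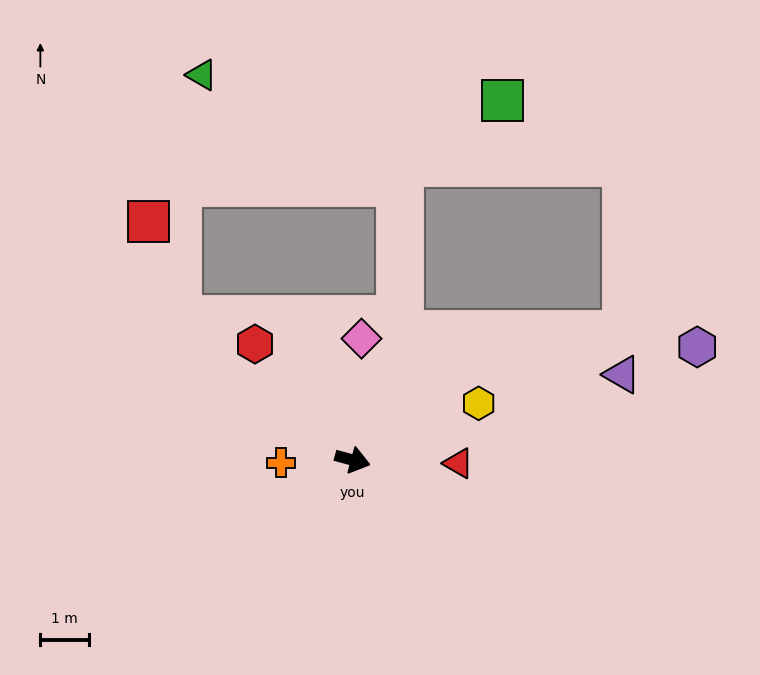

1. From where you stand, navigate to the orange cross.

turn right 163°, forward 1.5 m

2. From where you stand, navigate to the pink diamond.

turn left 101°, forward 2.5 m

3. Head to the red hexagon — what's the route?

turn left 145°, forward 3.1 m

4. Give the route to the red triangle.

turn left 13°, forward 2.2 m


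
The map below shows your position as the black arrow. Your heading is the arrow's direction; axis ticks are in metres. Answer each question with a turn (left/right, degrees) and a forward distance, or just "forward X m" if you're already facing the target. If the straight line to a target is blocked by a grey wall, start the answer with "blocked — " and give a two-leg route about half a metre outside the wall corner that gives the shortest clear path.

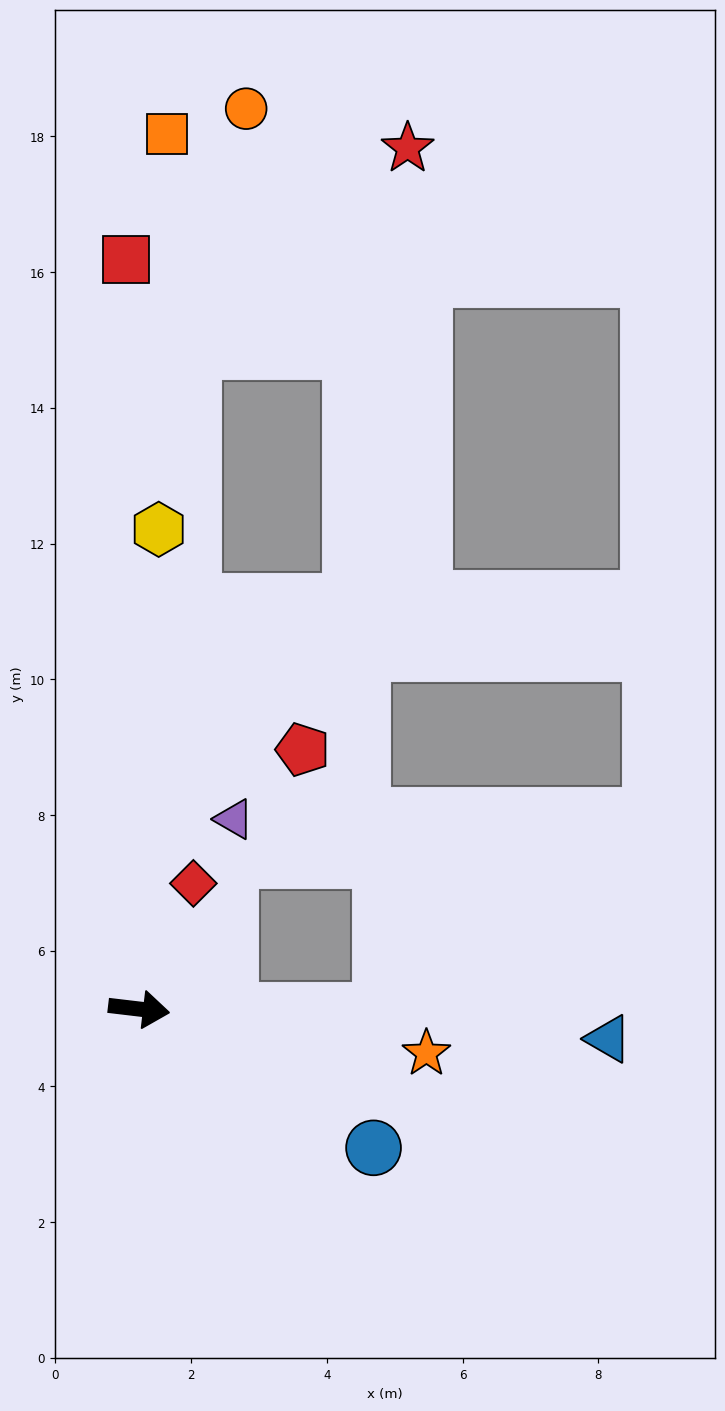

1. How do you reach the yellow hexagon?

turn left 94°, forward 7.1 m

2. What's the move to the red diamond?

turn left 73°, forward 2.0 m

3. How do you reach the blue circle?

turn right 24°, forward 4.0 m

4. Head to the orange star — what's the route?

forward 4.3 m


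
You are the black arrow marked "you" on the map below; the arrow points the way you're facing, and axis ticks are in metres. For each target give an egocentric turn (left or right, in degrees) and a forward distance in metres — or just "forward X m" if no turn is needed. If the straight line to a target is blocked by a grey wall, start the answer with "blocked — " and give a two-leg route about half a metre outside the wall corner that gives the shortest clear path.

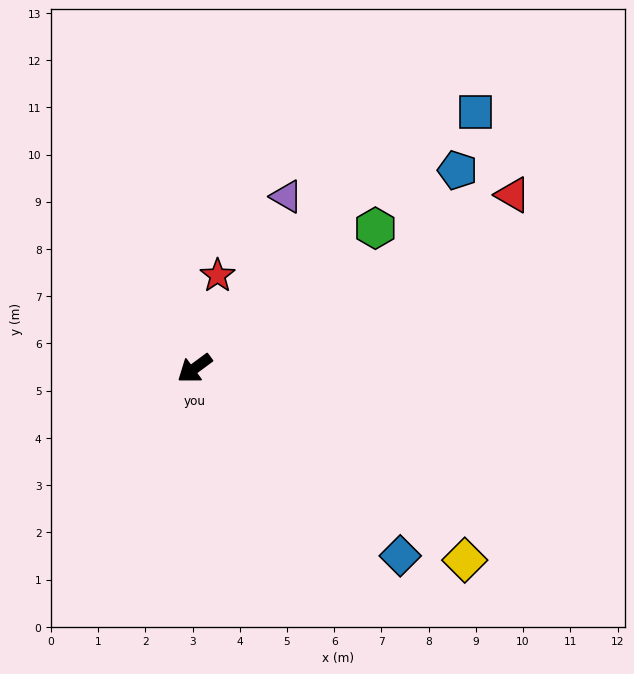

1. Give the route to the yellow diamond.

turn left 108°, forward 7.0 m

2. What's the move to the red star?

turn right 140°, forward 2.0 m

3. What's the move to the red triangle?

turn left 172°, forward 7.7 m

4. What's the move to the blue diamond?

turn left 101°, forward 5.9 m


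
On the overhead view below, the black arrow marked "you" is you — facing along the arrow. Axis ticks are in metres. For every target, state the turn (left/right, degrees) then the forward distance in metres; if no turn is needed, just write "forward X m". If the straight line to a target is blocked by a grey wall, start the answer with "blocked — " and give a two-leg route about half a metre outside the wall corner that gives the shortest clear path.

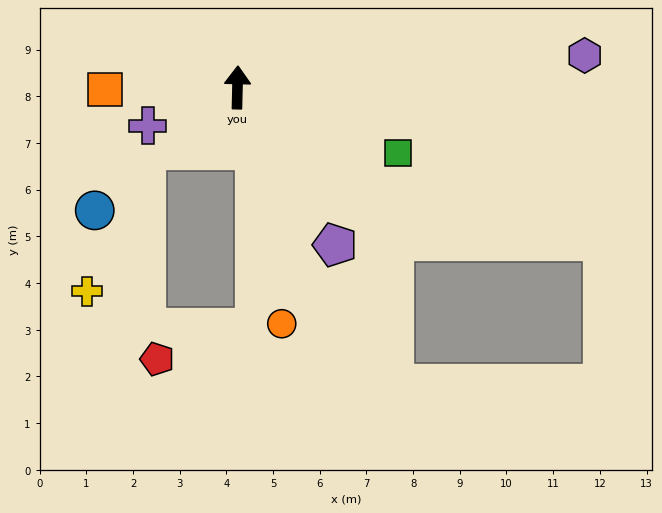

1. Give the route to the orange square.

turn left 92°, forward 2.8 m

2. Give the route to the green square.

turn right 111°, forward 3.7 m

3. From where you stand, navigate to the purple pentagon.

turn right 147°, forward 4.0 m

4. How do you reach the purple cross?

turn left 115°, forward 2.1 m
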